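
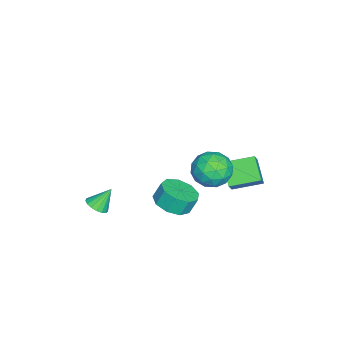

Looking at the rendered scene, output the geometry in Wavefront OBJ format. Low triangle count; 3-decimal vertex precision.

v 2.389 0.173 -2.993
v 3.099 -0.436 -2.586
v 2.901 -0.062 -1.68
v 2.191 0.547 -2.087
v 3.385 0.171 -2.775
v 3.188 0.546 -1.869
v 3.205 0.78 -3.066
v 3.008 1.154 -2.16
v 2.644 1.104 -3.322
v 2.446 1.478 -2.416
v 1.962 0.993 -3.425
v 1.765 1.367 -2.519
v 1.481 0.498 -3.325
v 1.283 0.872 -2.419
v 1.424 -0.149 -3.07
v 1.226 0.225 -2.164
v 1.819 -0.646 -2.779
v 1.621 -0.271 -1.873
v 2.48 -0.759 -2.588
v 2.283 -0.385 -1.682
v -0.595 2.499 -3.999
v -1.599 1.943 -3.08
v -1.087 4.016 -3.618
v -2.091 3.46 -2.699
v 0.351 2.54 -2.941
v -0.653 1.984 -2.022
v -0.141 4.057 -2.56
v -1.145 3.501 -1.641
v 2.399 3.087 -0.193
v 3.147 2.3 -0.065
v 1.133 1.86 -0.335
v 1.881 1.073 -0.207
v 1.625 1.727 0.632
v 2.408 2.485 0.72
v 1.872 1.675 -1.12
v 2.655 2.433 -1.032
v 2.821 1.427 -0.637
v 2.669 1.459 0.445
v 1.611 2.701 -0.845
v 1.459 2.733 0.237
v 2.885 2.801 -0.116
v 1.395 1.359 -0.284
v 1.245 1.743 0.209
v 1.685 1.28 0.285
v 2.45 2.91 0.344
v 2.89 2.447 0.42
v 1.995 2.111 0.829
v 1.39 1.713 -0.82
v 1.83 1.25 -0.744
v 2.595 2.88 -0.685
v 3.035 2.417 -0.609
v 2.285 2.049 -1.229
v 3.133 1.825 -0.377
v 2.388 1.104 -0.461
v 2.383 1.458 -0.997
v 2.843 1.904 -0.946
v 3.043 1.844 0.259
v 2.298 1.123 0.175
v 2.148 1.507 0.668
v 2.608 1.953 0.72
v 2.851 1.331 -0.078
v 1.982 3.037 -0.575
v 1.237 2.316 -0.659
v 1.672 2.207 -1.12
v 2.132 2.653 -1.068
v 1.892 3.056 0.061
v 1.147 2.335 -0.023
v 1.437 2.256 0.546
v 1.897 2.702 0.597
v 1.429 2.829 -0.322
v 2.543 -3.578 -3.861
v 2.938 -3.937 -3.473
v 2.097 -2.942 -2.819
v 3.115 -3.687 -3.55
v 3.161 -3.412 -3.698
v 3.065 -3.175 -3.884
v 2.85 -3.031 -4.064
v 2.564 -3.011 -4.198
v 2.274 -3.122 -4.255
v 2.045 -3.337 -4.221
v 1.93 -3.608 -4.105
v 1.956 -3.871 -3.933
v 2.116 -4.068 -3.744
v 2.374 -4.152 -3.583
v 2.67 -4.105 -3.485
f 2 1 5
f 2 5 3
f 3 5 6
f 3 6 4
f 5 1 7
f 5 7 6
f 6 7 8
f 6 8 4
f 7 1 9
f 7 9 8
f 8 9 10
f 8 10 4
f 9 1 11
f 9 11 10
f 10 11 12
f 10 12 4
f 11 1 13
f 11 13 12
f 12 13 14
f 12 14 4
f 13 1 15
f 13 15 14
f 14 15 16
f 14 16 4
f 15 1 17
f 15 17 16
f 16 17 18
f 16 18 4
f 17 1 19
f 17 19 18
f 18 19 20
f 18 20 4
f 19 1 2
f 19 2 20
f 20 2 3
f 20 3 4
f 22 24 21
f 25 22 21
f 21 24 23
f 23 25 21
f 22 28 24
f 26 22 25
f 26 28 22
f 24 28 23
f 27 25 23
f 23 28 27
f 27 26 25
f 28 26 27
f 29 66 45
f 66 40 69
f 45 69 34
f 66 69 45
f 29 45 41
f 45 34 46
f 41 46 30
f 45 46 41
f 29 41 50
f 41 30 51
f 50 51 36
f 41 51 50
f 29 50 62
f 50 36 65
f 62 65 39
f 50 65 62
f 29 62 66
f 62 39 70
f 66 70 40
f 62 70 66
f 30 46 57
f 46 34 60
f 57 60 38
f 46 60 57
f 34 69 47
f 69 40 68
f 47 68 33
f 69 68 47
f 40 70 67
f 70 39 63
f 67 63 31
f 70 63 67
f 39 65 64
f 65 36 52
f 64 52 35
f 65 52 64
f 36 51 56
f 51 30 53
f 56 53 37
f 51 53 56
f 32 58 44
f 58 38 59
f 44 59 33
f 58 59 44
f 32 44 42
f 44 33 43
f 42 43 31
f 44 43 42
f 32 42 49
f 42 31 48
f 49 48 35
f 42 48 49
f 32 49 54
f 49 35 55
f 54 55 37
f 49 55 54
f 32 54 58
f 54 37 61
f 58 61 38
f 54 61 58
f 33 59 47
f 59 38 60
f 47 60 34
f 59 60 47
f 31 43 67
f 43 33 68
f 67 68 40
f 43 68 67
f 35 48 64
f 48 31 63
f 64 63 39
f 48 63 64
f 37 55 56
f 55 35 52
f 56 52 36
f 55 52 56
f 38 61 57
f 61 37 53
f 57 53 30
f 61 53 57
f 72 71 74
f 72 74 73
f 74 71 75
f 74 75 73
f 75 71 76
f 75 76 73
f 76 71 77
f 76 77 73
f 77 71 78
f 77 78 73
f 78 71 79
f 78 79 73
f 79 71 80
f 79 80 73
f 80 71 81
f 80 81 73
f 81 71 82
f 81 82 73
f 82 71 83
f 82 83 73
f 83 71 84
f 83 84 73
f 84 71 85
f 84 85 73
f 85 71 72
f 85 72 73



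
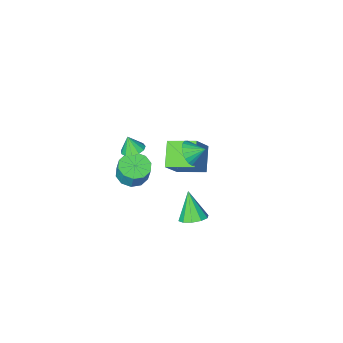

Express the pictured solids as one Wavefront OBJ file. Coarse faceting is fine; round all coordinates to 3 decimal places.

v 0.2 -0.879 0.648
v 1.289 -0.395 2.14
v -0.988 0.363 1.112
v 0.102 0.847 2.604
v 1.038 0.293 -0.344
v 2.128 0.777 1.148
v -0.149 1.535 0.12
v 0.94 2.019 1.612
v 1.377 2.212 3.316
v 1.988 2.467 3.849
v 0.703 2.768 3.824
v 1.999 2.729 3.576
v 1.887 2.889 3.252
v 1.674 2.915 2.941
v 1.401 2.801 2.704
v 1.124 2.571 2.588
v 0.897 2.27 2.617
v 0.765 1.957 2.784
v 0.754 1.695 3.056
v 0.867 1.535 3.38
v 1.08 1.51 3.691
v 1.352 1.623 3.928
v 1.629 1.853 4.044
v 1.856 2.154 4.016
v 1.939 -3.339 -3.286
v 2.906 -3.59 -3.245
v 2.968 -3.152 -2.033
v 2.001 -2.901 -2.074
v 2.868 -3.01 -3.453
v 2.93 -2.571 -2.241
v 2.475 -2.555 -3.597
v 2.538 -2.116 -2.386
v 1.877 -2.4 -3.623
v 1.94 -1.961 -2.411
v 1.303 -2.603 -3.519
v 1.366 -2.165 -2.308
v 0.972 -3.088 -3.327
v 1.034 -2.65 -2.115
v 1.01 -3.669 -3.119
v 1.072 -3.23 -1.907
v 1.402 -4.124 -2.974
v 1.465 -3.685 -1.763
v 2 -4.279 -2.949
v 2.063 -3.84 -1.737
v 2.574 -4.075 -3.052
v 2.637 -3.637 -1.841
v 2.426 4.341 -0.269
v 3.241 4.1 -0.3
v 2.214 3.419 1.309
v 3.216 4.555 -0.038
v 2.889 4.928 0.136
v 2.385 5.076 0.155
v 1.898 4.944 0.012
v 1.612 4.581 -0.238
v 1.637 4.127 -0.501
v 1.964 3.754 -0.674
v 2.467 3.605 -0.693
v 2.955 3.738 -0.55
v 1.621 -3.74 -1.399
v 2.05 -3.124 -1.282
v 1.799 -4.06 -0.361
v 1.649 -3.013 -1.18
v 1.24 -3.133 -1.146
v 0.951 -3.446 -1.194
v 0.875 -3.852 -1.306
v 1.036 -4.223 -1.447
v 1.383 -4.44 -1.574
v 1.805 -4.435 -1.644
v 2.169 -4.21 -1.637
v 2.359 -3.835 -1.554
v 2.315 -3.43 -1.422
f 2 4 1
f 5 2 1
f 1 4 3
f 3 5 1
f 2 8 4
f 6 2 5
f 6 8 2
f 4 8 3
f 7 5 3
f 3 8 7
f 7 6 5
f 8 6 7
f 10 9 12
f 10 12 11
f 12 9 13
f 12 13 11
f 13 9 14
f 13 14 11
f 14 9 15
f 14 15 11
f 15 9 16
f 15 16 11
f 16 9 17
f 16 17 11
f 17 9 18
f 17 18 11
f 18 9 19
f 18 19 11
f 19 9 20
f 19 20 11
f 20 9 21
f 20 21 11
f 21 9 22
f 21 22 11
f 22 9 23
f 22 23 11
f 23 9 24
f 23 24 11
f 24 9 10
f 24 10 11
f 26 25 29
f 26 29 27
f 27 29 30
f 27 30 28
f 29 25 31
f 29 31 30
f 30 31 32
f 30 32 28
f 31 25 33
f 31 33 32
f 32 33 34
f 32 34 28
f 33 25 35
f 33 35 34
f 34 35 36
f 34 36 28
f 35 25 37
f 35 37 36
f 36 37 38
f 36 38 28
f 37 25 39
f 37 39 38
f 38 39 40
f 38 40 28
f 39 25 41
f 39 41 40
f 40 41 42
f 40 42 28
f 41 25 43
f 41 43 42
f 42 43 44
f 42 44 28
f 43 25 45
f 43 45 44
f 44 45 46
f 44 46 28
f 45 25 26
f 45 26 46
f 46 26 27
f 46 27 28
f 48 47 50
f 48 50 49
f 50 47 51
f 50 51 49
f 51 47 52
f 51 52 49
f 52 47 53
f 52 53 49
f 53 47 54
f 53 54 49
f 54 47 55
f 54 55 49
f 55 47 56
f 55 56 49
f 56 47 57
f 56 57 49
f 57 47 58
f 57 58 49
f 58 47 48
f 58 48 49
f 60 59 62
f 60 62 61
f 62 59 63
f 62 63 61
f 63 59 64
f 63 64 61
f 64 59 65
f 64 65 61
f 65 59 66
f 65 66 61
f 66 59 67
f 66 67 61
f 67 59 68
f 67 68 61
f 68 59 69
f 68 69 61
f 69 59 70
f 69 70 61
f 70 59 71
f 70 71 61
f 71 59 60
f 71 60 61



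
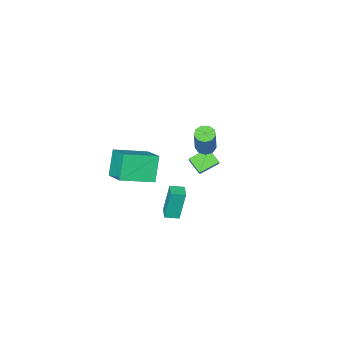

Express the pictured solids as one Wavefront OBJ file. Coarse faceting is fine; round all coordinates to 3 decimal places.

v 0.795 -1.116 -4.652
v 0.449 -0.996 -2.686
v 1.194 -0.412 -4.625
v 0.849 -0.292 -2.659
v 1.511 -1.528 -4.501
v 1.166 -1.408 -2.535
v 1.911 -0.824 -4.474
v 1.565 -0.704 -2.508
v 0.569 1.107 2.333
v 1.075 0.85 2.279
v 1.598 1.517 4.013
v 1.091 1.773 4.067
v 1.092 1.212 2.134
v 1.615 1.878 3.869
v 0.865 1.525 2.083
v 1.388 2.191 3.817
v 0.499 1.642 2.148
v 1.022 2.308 3.883
v 0.165 1.508 2.3
v 0.688 2.175 4.034
v 0.02 1.187 2.467
v 0.543 1.854 4.201
v 0.132 0.828 2.571
v 0.655 1.495 4.306
v 0.448 0.6 2.564
v 0.971 1.266 4.298
v 0.82 0.609 2.448
v 1.343 1.275 4.183
v 1.693 -2.714 -0.261
v 3.538 -3.34 0.346
v 1.94 -1.234 0.517
v 3.784 -1.86 1.123
v 2.376 -2.08 -1.683
v 4.22 -2.706 -1.077
v 2.622 -0.6 -0.906
v 4.467 -1.226 -0.299
v -0.507 -2.002 -1.559
v -1.669 -1.817 -1.081
v -0.618 -1.12 -2.171
v -1.78 -0.934 -1.693
v -0.16 -1.506 -0.907
v -1.322 -1.32 -0.429
v -0.271 -0.623 -1.519
v -1.433 -0.438 -1.041
f 2 4 1
f 5 2 1
f 1 4 3
f 3 5 1
f 2 8 4
f 6 2 5
f 6 8 2
f 4 8 3
f 7 5 3
f 3 8 7
f 7 6 5
f 8 6 7
f 10 9 13
f 10 13 11
f 11 13 14
f 11 14 12
f 13 9 15
f 13 15 14
f 14 15 16
f 14 16 12
f 15 9 17
f 15 17 16
f 16 17 18
f 16 18 12
f 17 9 19
f 17 19 18
f 18 19 20
f 18 20 12
f 19 9 21
f 19 21 20
f 20 21 22
f 20 22 12
f 21 9 23
f 21 23 22
f 22 23 24
f 22 24 12
f 23 9 25
f 23 25 24
f 24 25 26
f 24 26 12
f 25 9 27
f 25 27 26
f 26 27 28
f 26 28 12
f 27 9 10
f 27 10 28
f 28 10 11
f 28 11 12
f 30 32 29
f 33 30 29
f 29 32 31
f 31 33 29
f 30 36 32
f 34 30 33
f 34 36 30
f 32 36 31
f 35 33 31
f 31 36 35
f 35 34 33
f 36 34 35
f 38 40 37
f 41 38 37
f 37 40 39
f 39 41 37
f 38 44 40
f 42 38 41
f 42 44 38
f 40 44 39
f 43 41 39
f 39 44 43
f 43 42 41
f 44 42 43



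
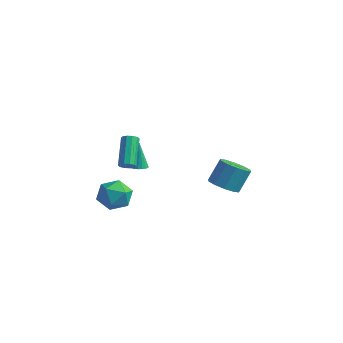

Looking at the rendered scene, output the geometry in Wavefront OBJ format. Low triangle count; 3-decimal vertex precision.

v -2.639 -3.276 -1.877
v -2.102 -3.062 -0.912
v -3.298 -4.818 -1.168
v -2.761 -4.604 -0.203
v -3.632 -3.965 -0.516
v -3.225 -3.012 -0.953
v -2.175 -4.868 -1.127
v -1.768 -3.915 -1.564
v -1.815 -4.046 -0.448
v -2.716 -3.488 -0.07
v -2.684 -4.392 -2.01
v -3.585 -3.834 -1.632
v -2.008 -3.629 1.455
v -1.767 -3.247 1.219
v -2.59 -1.929 2.509
v -2.832 -2.311 2.745
v -2.047 -3.286 1.08
v -2.87 -1.968 2.37
v -2.313 -3.456 1.084
v -3.136 -2.138 2.374
v -2.462 -3.692 1.23
v -3.285 -2.374 2.52
v -2.438 -3.904 1.462
v -3.261 -2.586 2.752
v -2.25 -4.011 1.691
v -3.073 -2.693 2.981
v -1.97 -3.972 1.83
v -2.793 -2.654 3.12
v -1.704 -3.802 1.826
v -2.527 -2.484 3.116
v -1.555 -3.566 1.68
v -2.378 -2.248 2.97
v -1.579 -3.354 1.448
v -2.402 -2.036 2.738
v -2.987 -1.309 -0.235
v -2.575 -1.569 -0.083
v -3.333 -0.871 1.455
v -2.492 -1.36 -0.12
v -2.508 -1.142 -0.18
v -2.618 -0.956 -0.251
v -2.801 -0.841 -0.318
v -3.021 -0.818 -0.369
v -3.234 -0.892 -0.394
v -3.398 -1.049 -0.387
v -3.481 -1.257 -0.35
v -3.465 -1.475 -0.29
v -3.355 -1.661 -0.22
v -3.172 -1.776 -0.152
v -2.952 -1.799 -0.101
v -2.739 -1.725 -0.077
v -0.113 2.862 -2.887
v 0.837 2.528 -2.813
v 1.044 3.424 -1.419
v 0.093 3.758 -1.493
v 0.843 3.053 -3.151
v 1.049 3.949 -1.757
v 0.483 3.505 -3.388
v 0.69 4.401 -1.994
v -0.104 3.711 -3.434
v 0.103 4.607 -2.04
v -0.695 3.593 -3.271
v -0.488 4.489 -1.877
v -1.064 3.196 -2.961
v -0.857 4.092 -1.567
v -1.069 2.671 -2.623
v -0.863 3.567 -1.229
v -0.71 2.219 -2.386
v -0.503 3.115 -0.992
v -0.123 2.013 -2.34
v 0.084 2.909 -0.946
v 0.468 2.131 -2.503
v 0.675 3.027 -1.109
f 1 12 6
f 1 6 2
f 1 2 8
f 1 8 11
f 1 11 12
f 2 6 10
f 6 12 5
f 12 11 3
f 11 8 7
f 8 2 9
f 4 10 5
f 4 5 3
f 4 3 7
f 4 7 9
f 4 9 10
f 5 10 6
f 3 5 12
f 7 3 11
f 9 7 8
f 10 9 2
f 14 13 17
f 14 17 15
f 15 17 18
f 15 18 16
f 17 13 19
f 17 19 18
f 18 19 20
f 18 20 16
f 19 13 21
f 19 21 20
f 20 21 22
f 20 22 16
f 21 13 23
f 21 23 22
f 22 23 24
f 22 24 16
f 23 13 25
f 23 25 24
f 24 25 26
f 24 26 16
f 25 13 27
f 25 27 26
f 26 27 28
f 26 28 16
f 27 13 29
f 27 29 28
f 28 29 30
f 28 30 16
f 29 13 31
f 29 31 30
f 30 31 32
f 30 32 16
f 31 13 33
f 31 33 32
f 32 33 34
f 32 34 16
f 33 13 14
f 33 14 34
f 34 14 15
f 34 15 16
f 36 35 38
f 36 38 37
f 38 35 39
f 38 39 37
f 39 35 40
f 39 40 37
f 40 35 41
f 40 41 37
f 41 35 42
f 41 42 37
f 42 35 43
f 42 43 37
f 43 35 44
f 43 44 37
f 44 35 45
f 44 45 37
f 45 35 46
f 45 46 37
f 46 35 47
f 46 47 37
f 47 35 48
f 47 48 37
f 48 35 49
f 48 49 37
f 49 35 50
f 49 50 37
f 50 35 36
f 50 36 37
f 52 51 55
f 52 55 53
f 53 55 56
f 53 56 54
f 55 51 57
f 55 57 56
f 56 57 58
f 56 58 54
f 57 51 59
f 57 59 58
f 58 59 60
f 58 60 54
f 59 51 61
f 59 61 60
f 60 61 62
f 60 62 54
f 61 51 63
f 61 63 62
f 62 63 64
f 62 64 54
f 63 51 65
f 63 65 64
f 64 65 66
f 64 66 54
f 65 51 67
f 65 67 66
f 66 67 68
f 66 68 54
f 67 51 69
f 67 69 68
f 68 69 70
f 68 70 54
f 69 51 71
f 69 71 70
f 70 71 72
f 70 72 54
f 71 51 52
f 71 52 72
f 72 52 53
f 72 53 54



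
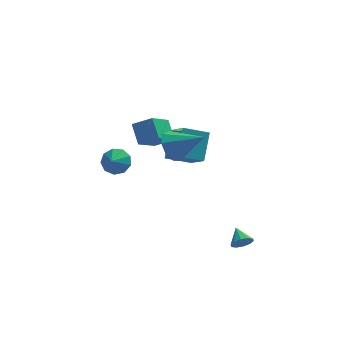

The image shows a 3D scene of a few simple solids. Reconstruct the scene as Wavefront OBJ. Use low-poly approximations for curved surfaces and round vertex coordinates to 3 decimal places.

v 3.307 -4.101 -4.186
v 3.899 -4.096 -3.831
v 2.993 -3.119 -3.674
v 3.963 -3.885 -4.196
v 3.776 -3.757 -4.557
v 3.41 -3.76 -4.777
v 3.005 -3.893 -4.77
v 2.715 -4.105 -4.54
v 2.652 -4.316 -4.175
v 2.838 -4.444 -3.814
v 3.204 -4.441 -3.595
v 3.609 -4.308 -3.601
v -0.925 3.532 -2.682
v -0.208 2 -1.355
v -0.557 4.969 -1.223
v 0.159 3.437 0.104
v 0.641 3.743 -3.284
v 1.357 2.211 -1.957
v 1.008 5.18 -1.825
v 1.725 3.648 -0.498
v -3.707 -1.283 0.734
v -3.236 -1.852 0.219
v -3.953 -2.057 1.366
v -2.873 -1.612 0.655
v -2.9 -1.218 1.127
v -3.305 -0.854 1.415
v -3.897 -0.691 1.384
v -4.401 -0.805 1.049
v -4.58 -1.142 0.566
v -4.351 -1.545 0.162
v -3.82 -1.826 0.025
v -1.529 2.63 -0.868
v -2.466 1.194 0.345
v -1.894 3.693 0.11
v -2.83 2.258 1.323
v -0.35 2.422 -0.203
v -1.286 0.987 1.01
v -0.714 3.486 0.775
v -1.651 2.05 1.988
v -0.515 -0.618 1.504
v 0.046 0.225 1.074
v 1.235 -1.182 2.676
v -0.305 0.444 1.703
v -0.754 0.166 2.239
v -1.091 -0.479 2.431
v -1.158 -1.189 2.19
v -0.925 -1.631 1.627
v -0.499 -1.599 1.008
v -0.081 -1.108 0.62
v 0.134 -0.387 0.646
f 2 1 4
f 2 4 3
f 4 1 5
f 4 5 3
f 5 1 6
f 5 6 3
f 6 1 7
f 6 7 3
f 7 1 8
f 7 8 3
f 8 1 9
f 8 9 3
f 9 1 10
f 9 10 3
f 10 1 11
f 10 11 3
f 11 1 12
f 11 12 3
f 12 1 2
f 12 2 3
f 14 16 13
f 17 14 13
f 13 16 15
f 15 17 13
f 14 20 16
f 18 14 17
f 18 20 14
f 16 20 15
f 19 17 15
f 15 20 19
f 19 18 17
f 20 18 19
f 22 21 24
f 22 24 23
f 24 21 25
f 24 25 23
f 25 21 26
f 25 26 23
f 26 21 27
f 26 27 23
f 27 21 28
f 27 28 23
f 28 21 29
f 28 29 23
f 29 21 30
f 29 30 23
f 30 21 31
f 30 31 23
f 31 21 22
f 31 22 23
f 33 35 32
f 36 33 32
f 32 35 34
f 34 36 32
f 33 39 35
f 37 33 36
f 37 39 33
f 35 39 34
f 38 36 34
f 34 39 38
f 38 37 36
f 39 37 38
f 41 40 43
f 41 43 42
f 43 40 44
f 43 44 42
f 44 40 45
f 44 45 42
f 45 40 46
f 45 46 42
f 46 40 47
f 46 47 42
f 47 40 48
f 47 48 42
f 48 40 49
f 48 49 42
f 49 40 50
f 49 50 42
f 50 40 41
f 50 41 42



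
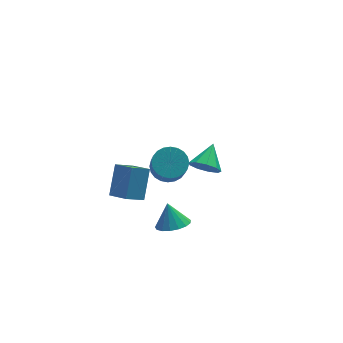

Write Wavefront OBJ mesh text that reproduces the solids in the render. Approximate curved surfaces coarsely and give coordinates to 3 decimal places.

v 1.287 2.021 -3.745
v 1.628 2.358 -4.554
v 2.153 3.139 -2.915
v 1.084 2.665 -4.4
v 0.635 2.67 -3.939
v 0.491 2.372 -3.388
v 0.72 1.91 -3.004
v 1.213 1.5 -2.967
v 1.741 1.333 -3.294
v 2.057 1.489 -3.832
v 2.012 1.893 -4.33
v -3.636 0.196 -3.004
v -3.045 -0.884 -2.449
v -4.681 -0.035 -2.339
v -4.09 -1.114 -1.784
v -2.97 1.294 -1.576
v -2.379 0.215 -1.021
v -4.015 1.064 -0.911
v -3.424 -0.016 -0.356
v -2.259 -3.361 -2.344
v -1.469 -3.785 -2.064
v -2.361 -2.739 -1.116
v -1.325 -3.4 -2.246
v -1.395 -3.006 -2.452
v -1.663 -2.693 -2.632
v -2.068 -2.533 -2.747
v -2.516 -2.563 -2.769
v -2.906 -2.775 -2.694
v -3.147 -3.122 -2.539
v -3.185 -3.523 -2.339
v -3.011 -3.887 -2.14
v -2.664 -4.131 -1.988
v -2.225 -4.198 -1.918
v -1.793 -4.073 -1.945
v -2.449 -3.152 2.437
v -1.99 -3.84 2.011
v -2.133 -4.656 3.176
v -2.591 -3.968 3.603
v -1.718 -3.66 2.17
v -1.86 -4.477 3.335
v -1.556 -3.404 2.37
v -1.699 -4.221 3.535
v -1.531 -3.109 2.579
v -1.673 -3.926 3.745
v -1.645 -2.821 2.768
v -1.787 -3.637 3.933
v -1.882 -2.583 2.906
v -2.024 -3.399 4.071
v -2.205 -2.431 2.972
v -2.347 -3.248 4.137
v -2.565 -2.389 2.958
v -2.707 -3.206 4.123
v -2.907 -2.464 2.864
v -3.05 -3.28 4.029
v -3.18 -2.643 2.705
v -3.322 -3.46 3.87
v -3.341 -2.899 2.505
v -3.484 -3.716 3.67
v -3.367 -3.194 2.295
v -3.509 -4.011 3.461
v -3.253 -3.483 2.107
v -3.395 -4.299 3.272
v -3.016 -3.721 1.969
v -3.158 -4.537 3.134
v -2.693 -3.872 1.903
v -2.835 -4.689 3.068
v -2.333 -3.914 1.917
v -2.475 -4.731 3.082
f 2 1 4
f 2 4 3
f 4 1 5
f 4 5 3
f 5 1 6
f 5 6 3
f 6 1 7
f 6 7 3
f 7 1 8
f 7 8 3
f 8 1 9
f 8 9 3
f 9 1 10
f 9 10 3
f 10 1 11
f 10 11 3
f 11 1 2
f 11 2 3
f 13 15 12
f 16 13 12
f 12 15 14
f 14 16 12
f 13 19 15
f 17 13 16
f 17 19 13
f 15 19 14
f 18 16 14
f 14 19 18
f 18 17 16
f 19 17 18
f 21 20 23
f 21 23 22
f 23 20 24
f 23 24 22
f 24 20 25
f 24 25 22
f 25 20 26
f 25 26 22
f 26 20 27
f 26 27 22
f 27 20 28
f 27 28 22
f 28 20 29
f 28 29 22
f 29 20 30
f 29 30 22
f 30 20 31
f 30 31 22
f 31 20 32
f 31 32 22
f 32 20 33
f 32 33 22
f 33 20 34
f 33 34 22
f 34 20 21
f 34 21 22
f 36 35 39
f 36 39 37
f 37 39 40
f 37 40 38
f 39 35 41
f 39 41 40
f 40 41 42
f 40 42 38
f 41 35 43
f 41 43 42
f 42 43 44
f 42 44 38
f 43 35 45
f 43 45 44
f 44 45 46
f 44 46 38
f 45 35 47
f 45 47 46
f 46 47 48
f 46 48 38
f 47 35 49
f 47 49 48
f 48 49 50
f 48 50 38
f 49 35 51
f 49 51 50
f 50 51 52
f 50 52 38
f 51 35 53
f 51 53 52
f 52 53 54
f 52 54 38
f 53 35 55
f 53 55 54
f 54 55 56
f 54 56 38
f 55 35 57
f 55 57 56
f 56 57 58
f 56 58 38
f 57 35 59
f 57 59 58
f 58 59 60
f 58 60 38
f 59 35 61
f 59 61 60
f 60 61 62
f 60 62 38
f 61 35 63
f 61 63 62
f 62 63 64
f 62 64 38
f 63 35 65
f 63 65 64
f 64 65 66
f 64 66 38
f 65 35 67
f 65 67 66
f 66 67 68
f 66 68 38
f 67 35 36
f 67 36 68
f 68 36 37
f 68 37 38



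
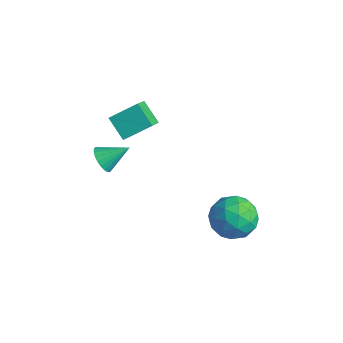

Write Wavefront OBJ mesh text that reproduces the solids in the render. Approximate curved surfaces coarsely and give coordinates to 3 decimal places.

v -2.939 -0.536 0.696
v -4.004 -0.514 1.509
v -2.355 0.686 1.429
v -3.42 0.708 2.241
v -2.12 -1.588 1.799
v -3.185 -1.566 2.611
v -1.536 -0.366 2.531
v -2.601 -0.344 3.344
v -3.825 -1.503 -1.189
v -3.384 -1.35 -1.789
v -3.135 -0.437 -0.411
v -3.613 -1.168 -1.837
v -3.874 -1.036 -1.787
v -4.127 -0.975 -1.645
v -4.334 -0.995 -1.434
v -4.464 -1.092 -1.186
v -4.497 -1.252 -0.938
v -4.427 -1.45 -0.729
v -4.266 -1.656 -0.589
v -4.037 -1.839 -0.541
v -3.776 -1.971 -0.592
v -3.523 -2.031 -0.734
v -3.316 -2.011 -0.945
v -3.186 -1.914 -1.193
v -3.153 -1.754 -1.441
v -3.223 -1.556 -1.65
v 0.882 1.699 -2.897
v 1.601 2.32 -3.694
v 2.479 0.66 -2.266
v 3.198 1.281 -3.063
v 2.71 1.865 -2.084
v 1.723 2.508 -2.474
v 2.357 0.472 -3.486
v 1.37 1.115 -3.876
v 2.513 1.562 -4.058
v 2.731 2.423 -3.192
v 1.349 0.557 -2.768
v 1.567 1.418 -1.902
v 1.101 2.101 -3.351
v 2.979 0.879 -2.609
v 2.691 1.222 -2.033
v 3.114 1.587 -2.502
v 1.173 2.211 -2.634
v 1.596 2.576 -3.102
v 2.247 2.309 -2.156
v 2.484 0.404 -2.858
v 2.907 0.769 -3.326
v 0.966 1.393 -3.458
v 1.389 1.758 -3.927
v 1.833 0.671 -3.804
v 2.06 2.021 -4.034
v 2.999 1.409 -3.663
v 2.505 0.934 -3.911
v 1.925 1.312 -4.141
v 2.188 2.526 -3.524
v 3.127 1.915 -3.153
v 2.84 2.259 -2.578
v 2.26 2.636 -2.807
v 2.724 2.081 -3.738
v 0.953 1.065 -2.807
v 1.892 0.454 -2.436
v 1.82 0.344 -3.153
v 1.24 0.721 -3.382
v 1.081 1.571 -2.297
v 2.02 0.959 -1.926
v 2.155 1.668 -1.819
v 1.575 2.046 -2.049
v 1.356 0.899 -2.222
f 2 4 1
f 5 2 1
f 1 4 3
f 3 5 1
f 2 8 4
f 6 2 5
f 6 8 2
f 4 8 3
f 7 5 3
f 3 8 7
f 7 6 5
f 8 6 7
f 10 9 12
f 10 12 11
f 12 9 13
f 12 13 11
f 13 9 14
f 13 14 11
f 14 9 15
f 14 15 11
f 15 9 16
f 15 16 11
f 16 9 17
f 16 17 11
f 17 9 18
f 17 18 11
f 18 9 19
f 18 19 11
f 19 9 20
f 19 20 11
f 20 9 21
f 20 21 11
f 21 9 22
f 21 22 11
f 22 9 23
f 22 23 11
f 23 9 24
f 23 24 11
f 24 9 25
f 24 25 11
f 25 9 26
f 25 26 11
f 26 9 10
f 26 10 11
f 27 64 43
f 64 38 67
f 43 67 32
f 64 67 43
f 27 43 39
f 43 32 44
f 39 44 28
f 43 44 39
f 27 39 48
f 39 28 49
f 48 49 34
f 39 49 48
f 27 48 60
f 48 34 63
f 60 63 37
f 48 63 60
f 27 60 64
f 60 37 68
f 64 68 38
f 60 68 64
f 28 44 55
f 44 32 58
f 55 58 36
f 44 58 55
f 32 67 45
f 67 38 66
f 45 66 31
f 67 66 45
f 38 68 65
f 68 37 61
f 65 61 29
f 68 61 65
f 37 63 62
f 63 34 50
f 62 50 33
f 63 50 62
f 34 49 54
f 49 28 51
f 54 51 35
f 49 51 54
f 30 56 42
f 56 36 57
f 42 57 31
f 56 57 42
f 30 42 40
f 42 31 41
f 40 41 29
f 42 41 40
f 30 40 47
f 40 29 46
f 47 46 33
f 40 46 47
f 30 47 52
f 47 33 53
f 52 53 35
f 47 53 52
f 30 52 56
f 52 35 59
f 56 59 36
f 52 59 56
f 31 57 45
f 57 36 58
f 45 58 32
f 57 58 45
f 29 41 65
f 41 31 66
f 65 66 38
f 41 66 65
f 33 46 62
f 46 29 61
f 62 61 37
f 46 61 62
f 35 53 54
f 53 33 50
f 54 50 34
f 53 50 54
f 36 59 55
f 59 35 51
f 55 51 28
f 59 51 55



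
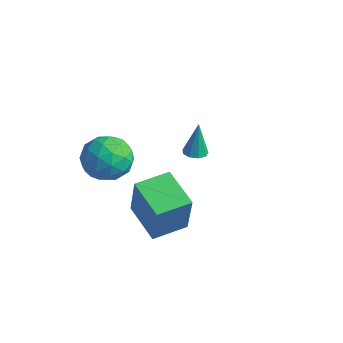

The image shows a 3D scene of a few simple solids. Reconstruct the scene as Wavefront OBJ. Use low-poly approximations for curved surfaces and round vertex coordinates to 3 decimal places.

v -1.042 3.773 -0.548
v -0.703 4.19 -0.595
v -1.078 3.987 1.088
v -1.053 4.308 -0.618
v -1.397 4.175 -0.608
v -1.576 3.854 -0.57
v -1.504 3.495 -0.521
v -1.217 3.266 -0.485
v -0.848 3.274 -0.478
v -0.569 3.515 -0.504
v -0.512 3.877 -0.55
v -1.471 -0.599 2.241
v -0.593 -0.162 1.691
v -0.607 -2.198 2.349
v 0.271 -1.761 1.799
v 0.037 -1.421 2.845
v -0.497 -0.433 2.779
v -0.703 -1.927 1.261
v -1.237 -0.939 1.195
v -0.118 -0.983 1.085
v 0.339 -0.67 2.064
v -1.539 -1.69 1.976
v -1.082 -1.377 2.955
v -1.108 -0.24 1.957
v -0.092 -2.12 2.083
v -0.23 -1.92 2.699
v 0.286 -1.663 2.375
v -1.051 -0.399 2.596
v -0.535 -0.142 2.273
v -0.165 -0.882 2.951
v -0.665 -2.218 1.767
v -0.149 -1.961 1.444
v -1.486 -0.697 1.665
v -0.97 -0.44 1.341
v -1.035 -1.478 1.089
v -0.312 -0.466 1.277
v 0.195 -1.405 1.341
v -0.377 -1.503 1.025
v -0.691 -0.923 0.985
v -0.044 -0.282 1.853
v 0.464 -1.221 1.916
v 0.326 -1.021 2.531
v 0.013 -0.441 2.492
v 0.235 -0.764 1.497
v -1.664 -1.139 2.124
v -1.156 -2.078 2.187
v -1.213 -1.919 1.548
v -1.526 -1.339 1.509
v -1.395 -0.955 2.699
v -0.888 -1.894 2.763
v -0.509 -1.437 3.055
v -0.823 -0.857 3.015
v -1.435 -1.596 2.543
v 0.851 -1.225 -0.073
v 1.449 -1.509 1.951
v 1.178 0.245 0.036
v 1.776 -0.039 2.06
v 2.544 -1.561 -0.62
v 3.142 -1.845 1.404
v 2.871 -0.091 -0.511
v 3.469 -0.375 1.513
f 2 1 4
f 2 4 3
f 4 1 5
f 4 5 3
f 5 1 6
f 5 6 3
f 6 1 7
f 6 7 3
f 7 1 8
f 7 8 3
f 8 1 9
f 8 9 3
f 9 1 10
f 9 10 3
f 10 1 11
f 10 11 3
f 11 1 2
f 11 2 3
f 12 49 28
f 49 23 52
f 28 52 17
f 49 52 28
f 12 28 24
f 28 17 29
f 24 29 13
f 28 29 24
f 12 24 33
f 24 13 34
f 33 34 19
f 24 34 33
f 12 33 45
f 33 19 48
f 45 48 22
f 33 48 45
f 12 45 49
f 45 22 53
f 49 53 23
f 45 53 49
f 13 29 40
f 29 17 43
f 40 43 21
f 29 43 40
f 17 52 30
f 52 23 51
f 30 51 16
f 52 51 30
f 23 53 50
f 53 22 46
f 50 46 14
f 53 46 50
f 22 48 47
f 48 19 35
f 47 35 18
f 48 35 47
f 19 34 39
f 34 13 36
f 39 36 20
f 34 36 39
f 15 41 27
f 41 21 42
f 27 42 16
f 41 42 27
f 15 27 25
f 27 16 26
f 25 26 14
f 27 26 25
f 15 25 32
f 25 14 31
f 32 31 18
f 25 31 32
f 15 32 37
f 32 18 38
f 37 38 20
f 32 38 37
f 15 37 41
f 37 20 44
f 41 44 21
f 37 44 41
f 16 42 30
f 42 21 43
f 30 43 17
f 42 43 30
f 14 26 50
f 26 16 51
f 50 51 23
f 26 51 50
f 18 31 47
f 31 14 46
f 47 46 22
f 31 46 47
f 20 38 39
f 38 18 35
f 39 35 19
f 38 35 39
f 21 44 40
f 44 20 36
f 40 36 13
f 44 36 40
f 55 57 54
f 58 55 54
f 54 57 56
f 56 58 54
f 55 61 57
f 59 55 58
f 59 61 55
f 57 61 56
f 60 58 56
f 56 61 60
f 60 59 58
f 61 59 60



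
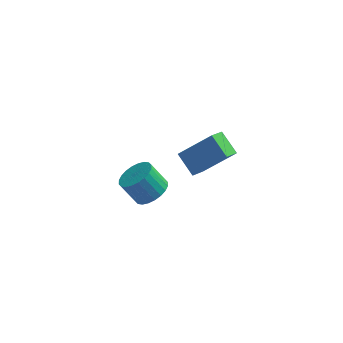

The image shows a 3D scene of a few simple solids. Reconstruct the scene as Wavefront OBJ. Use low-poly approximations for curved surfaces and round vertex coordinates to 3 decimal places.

v 0.575 -0.042 0.483
v 0.139 -0.923 1.098
v -0.172 0.826 1.198
v -0.608 -0.055 1.813
v 2.128 0.155 1.867
v 1.692 -0.726 2.482
v 1.381 1.023 2.582
v 0.945 0.142 3.197
v -2.077 2.452 -4.282
v -1.305 2.83 -3.812
v -2.13 3.046 -2.628
v -2.903 2.668 -3.098
v -1.454 3.143 -3.974
v -2.28 3.358 -2.789
v -1.699 3.351 -4.182
v -2.524 3.566 -2.997
v -2.001 3.422 -4.405
v -2.827 3.637 -3.221
v -2.314 3.345 -4.61
v -3.14 3.56 -3.425
v -2.592 3.132 -4.765
v -3.418 3.348 -3.58
v -2.791 2.816 -4.846
v -3.617 3.032 -3.662
v -2.882 2.445 -4.842
v -3.707 2.66 -3.657
v -2.85 2.074 -4.752
v -3.675 2.29 -3.568
v -2.7 1.762 -4.591
v -3.526 1.977 -3.406
v -2.456 1.554 -4.383
v -3.281 1.769 -3.198
v -2.153 1.483 -4.159
v -2.979 1.698 -2.975
v -1.84 1.56 -3.955
v -2.666 1.775 -2.77
v -1.562 1.772 -3.8
v -2.388 1.988 -2.615
v -1.363 2.088 -3.718
v -2.189 2.304 -2.534
v -1.273 2.46 -3.723
v -2.098 2.675 -2.538
f 2 4 1
f 5 2 1
f 1 4 3
f 3 5 1
f 2 8 4
f 6 2 5
f 6 8 2
f 4 8 3
f 7 5 3
f 3 8 7
f 7 6 5
f 8 6 7
f 10 9 13
f 10 13 11
f 11 13 14
f 11 14 12
f 13 9 15
f 13 15 14
f 14 15 16
f 14 16 12
f 15 9 17
f 15 17 16
f 16 17 18
f 16 18 12
f 17 9 19
f 17 19 18
f 18 19 20
f 18 20 12
f 19 9 21
f 19 21 20
f 20 21 22
f 20 22 12
f 21 9 23
f 21 23 22
f 22 23 24
f 22 24 12
f 23 9 25
f 23 25 24
f 24 25 26
f 24 26 12
f 25 9 27
f 25 27 26
f 26 27 28
f 26 28 12
f 27 9 29
f 27 29 28
f 28 29 30
f 28 30 12
f 29 9 31
f 29 31 30
f 30 31 32
f 30 32 12
f 31 9 33
f 31 33 32
f 32 33 34
f 32 34 12
f 33 9 35
f 33 35 34
f 34 35 36
f 34 36 12
f 35 9 37
f 35 37 36
f 36 37 38
f 36 38 12
f 37 9 39
f 37 39 38
f 38 39 40
f 38 40 12
f 39 9 41
f 39 41 40
f 40 41 42
f 40 42 12
f 41 9 10
f 41 10 42
f 42 10 11
f 42 11 12



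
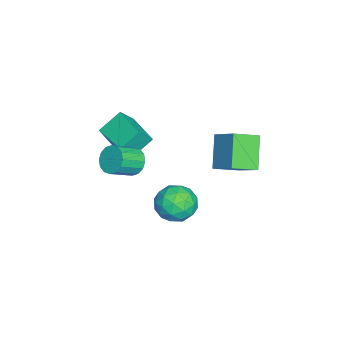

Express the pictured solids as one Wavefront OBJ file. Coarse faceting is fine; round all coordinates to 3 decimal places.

v 0.993 1.46 2.831
v 1.933 2.486 3.825
v 0.324 2.567 2.321
v 1.263 3.593 3.315
v 2.277 1.607 1.465
v 3.216 2.633 2.459
v 1.607 2.714 0.955
v 2.547 3.74 1.949
v 3.415 1.142 -0.486
v 4.284 0.514 -0.635
v 2.456 -0.274 -0.105
v 3.325 -0.902 -0.254
v 3.282 -0.231 0.594
v 3.874 0.644 0.359
v 2.866 -0.404 -1.099
v 3.458 0.471 -1.334
v 3.945 -0.442 -1.014
v 4.202 -0.335 0.033
v 2.538 0.575 -0.773
v 2.795 0.682 0.274
v 3.934 0.953 -0.594
v 2.806 -0.713 -0.146
v 2.781 -0.318 0.352
v 3.292 -0.687 0.265
v 3.693 1.029 -0.009
v 4.204 0.66 -0.097
v 3.614 0.222 0.625
v 2.536 -0.42 -0.643
v 3.047 -0.789 -0.731
v 3.448 0.927 -1.005
v 3.959 0.558 -1.092
v 3.126 0.018 -1.365
v 4.245 0.021 -0.904
v 3.682 -0.811 -0.68
v 3.412 -0.519 -1.177
v 3.76 -0.004 -1.315
v 4.396 0.084 -0.289
v 3.833 -0.748 -0.065
v 3.807 -0.354 0.434
v 4.155 0.161 0.295
v 4.197 -0.478 -0.512
v 2.907 0.988 -0.675
v 2.344 0.156 -0.451
v 2.585 0.079 -1.035
v 2.933 0.594 -1.174
v 3.058 1.051 -0.06
v 2.495 0.219 0.164
v 2.98 0.244 0.575
v 3.328 0.759 0.437
v 2.543 0.718 -0.228
v -0.017 -2.548 2.514
v 0.51 -3.067 3.355
v 1.403 -1.34 2.37
v 1.93 -1.859 3.211
v 0.63 -3.421 1.569
v 1.157 -3.94 2.41
v 2.05 -2.213 1.425
v 2.577 -2.732 2.266
v 2.829 -1.962 1.87
v 3.139 -2.219 1.202
v 4 -3.055 1.922
v 3.691 -2.798 2.59
v 3.363 -1.899 1.304
v 4.224 -2.735 2.025
v 3.444 -1.596 1.559
v 4.306 -2.432 2.279
v 3.36 -1.392 1.896
v 4.222 -2.227 2.617
v 3.134 -1.34 2.227
v 3.996 -2.175 2.947
v 2.827 -1.454 2.462
v 3.688 -2.29 3.182
v 2.52 -1.705 2.538
v 3.381 -2.541 3.258
v 2.296 -2.025 2.435
v 3.157 -2.861 3.156
v 2.214 -2.328 2.181
v 3.076 -3.164 2.901
v 2.298 -2.533 1.843
v 3.16 -3.368 2.564
v 2.524 -2.585 1.513
v 3.386 -3.42 2.233
v 2.832 -2.47 1.278
v 3.693 -3.306 1.998
f 2 4 1
f 5 2 1
f 1 4 3
f 3 5 1
f 2 8 4
f 6 2 5
f 6 8 2
f 4 8 3
f 7 5 3
f 3 8 7
f 7 6 5
f 8 6 7
f 9 46 25
f 46 20 49
f 25 49 14
f 46 49 25
f 9 25 21
f 25 14 26
f 21 26 10
f 25 26 21
f 9 21 30
f 21 10 31
f 30 31 16
f 21 31 30
f 9 30 42
f 30 16 45
f 42 45 19
f 30 45 42
f 9 42 46
f 42 19 50
f 46 50 20
f 42 50 46
f 10 26 37
f 26 14 40
f 37 40 18
f 26 40 37
f 14 49 27
f 49 20 48
f 27 48 13
f 49 48 27
f 20 50 47
f 50 19 43
f 47 43 11
f 50 43 47
f 19 45 44
f 45 16 32
f 44 32 15
f 45 32 44
f 16 31 36
f 31 10 33
f 36 33 17
f 31 33 36
f 12 38 24
f 38 18 39
f 24 39 13
f 38 39 24
f 12 24 22
f 24 13 23
f 22 23 11
f 24 23 22
f 12 22 29
f 22 11 28
f 29 28 15
f 22 28 29
f 12 29 34
f 29 15 35
f 34 35 17
f 29 35 34
f 12 34 38
f 34 17 41
f 38 41 18
f 34 41 38
f 13 39 27
f 39 18 40
f 27 40 14
f 39 40 27
f 11 23 47
f 23 13 48
f 47 48 20
f 23 48 47
f 15 28 44
f 28 11 43
f 44 43 19
f 28 43 44
f 17 35 36
f 35 15 32
f 36 32 16
f 35 32 36
f 18 41 37
f 41 17 33
f 37 33 10
f 41 33 37
f 52 54 51
f 55 52 51
f 51 54 53
f 53 55 51
f 52 58 54
f 56 52 55
f 56 58 52
f 54 58 53
f 57 55 53
f 53 58 57
f 57 56 55
f 58 56 57
f 60 59 63
f 60 63 61
f 61 63 64
f 61 64 62
f 63 59 65
f 63 65 64
f 64 65 66
f 64 66 62
f 65 59 67
f 65 67 66
f 66 67 68
f 66 68 62
f 67 59 69
f 67 69 68
f 68 69 70
f 68 70 62
f 69 59 71
f 69 71 70
f 70 71 72
f 70 72 62
f 71 59 73
f 71 73 72
f 72 73 74
f 72 74 62
f 73 59 75
f 73 75 74
f 74 75 76
f 74 76 62
f 75 59 77
f 75 77 76
f 76 77 78
f 76 78 62
f 77 59 79
f 77 79 78
f 78 79 80
f 78 80 62
f 79 59 81
f 79 81 80
f 80 81 82
f 80 82 62
f 81 59 83
f 81 83 82
f 82 83 84
f 82 84 62
f 83 59 60
f 83 60 84
f 84 60 61
f 84 61 62



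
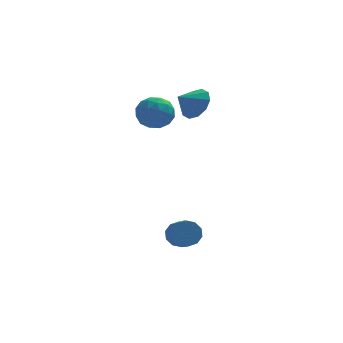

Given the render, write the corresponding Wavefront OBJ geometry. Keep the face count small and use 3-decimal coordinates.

v -2.337 -1.631 -3.947
v -1.928 -1.246 -3.434
v -1.715 -2.184 -2.901
v -2.123 -2.569 -3.413
v -2.373 -1.262 -3.284
v -2.159 -2.2 -2.75
v -2.803 -1.418 -3.386
v -2.59 -2.356 -2.852
v -3.056 -1.656 -3.703
v -2.843 -2.594 -3.169
v -3.034 -1.884 -4.113
v -2.82 -2.822 -3.579
v -2.745 -2.016 -4.459
v -2.532 -2.954 -3.926
v -2.301 -2 -4.61
v -2.087 -2.938 -4.076
v -1.87 -1.844 -4.508
v -1.657 -2.782 -3.974
v -1.617 -1.606 -4.191
v -1.404 -2.544 -3.657
v -1.64 -1.378 -3.781
v -1.426 -2.316 -3.247
v -2.93 3.277 2.919
v -2.346 2.557 2.469
v -4.154 2.963 1.831
v -3.57 2.243 1.381
v -3.94 2.088 2.331
v -3.183 2.282 3.003
v -3.317 3.238 1.297
v -2.56 3.432 1.969
v -2.585 2.533 1.467
v -2.97 1.822 2.106
v -3.53 3.698 2.194
v -3.915 2.987 2.833
v -2.531 2.945 2.789
v -3.969 2.575 1.511
v -4.187 2.484 2.068
v -3.843 2.061 1.804
v -3.023 2.783 3.103
v -2.679 2.36 2.839
v -3.616 2.084 2.758
v -3.821 3.16 1.461
v -3.477 2.737 1.197
v -2.657 3.459 2.496
v -2.313 3.036 2.232
v -2.884 3.436 1.542
v -2.328 2.507 1.936
v -3.047 2.322 1.297
v -2.898 2.907 1.247
v -2.454 3.022 1.643
v -2.554 2.089 2.312
v -3.273 1.905 1.672
v -3.491 1.813 2.23
v -3.046 1.928 2.626
v -2.694 2.075 1.723
v -3.227 3.615 2.628
v -3.946 3.431 1.988
v -3.454 3.592 1.674
v -3.009 3.707 2.07
v -3.453 3.198 3.003
v -4.172 3.013 2.364
v -4.046 2.498 2.657
v -3.602 2.613 3.053
v -3.806 3.445 2.577
v -1.195 4.112 2.137
v -0.846 4.606 2.933
v -2.105 3.648 2.823
v -1.251 4.972 2.644
v -1.635 5.01 2.161
v -1.851 4.704 1.669
v -1.817 4.173 1.355
v -1.545 3.618 1.34
v -1.14 3.252 1.63
v -0.756 3.214 2.113
v -0.54 3.519 2.605
v -0.574 4.051 2.918
f 2 1 5
f 2 5 3
f 3 5 6
f 3 6 4
f 5 1 7
f 5 7 6
f 6 7 8
f 6 8 4
f 7 1 9
f 7 9 8
f 8 9 10
f 8 10 4
f 9 1 11
f 9 11 10
f 10 11 12
f 10 12 4
f 11 1 13
f 11 13 12
f 12 13 14
f 12 14 4
f 13 1 15
f 13 15 14
f 14 15 16
f 14 16 4
f 15 1 17
f 15 17 16
f 16 17 18
f 16 18 4
f 17 1 19
f 17 19 18
f 18 19 20
f 18 20 4
f 19 1 21
f 19 21 20
f 20 21 22
f 20 22 4
f 21 1 2
f 21 2 22
f 22 2 3
f 22 3 4
f 23 60 39
f 60 34 63
f 39 63 28
f 60 63 39
f 23 39 35
f 39 28 40
f 35 40 24
f 39 40 35
f 23 35 44
f 35 24 45
f 44 45 30
f 35 45 44
f 23 44 56
f 44 30 59
f 56 59 33
f 44 59 56
f 23 56 60
f 56 33 64
f 60 64 34
f 56 64 60
f 24 40 51
f 40 28 54
f 51 54 32
f 40 54 51
f 28 63 41
f 63 34 62
f 41 62 27
f 63 62 41
f 34 64 61
f 64 33 57
f 61 57 25
f 64 57 61
f 33 59 58
f 59 30 46
f 58 46 29
f 59 46 58
f 30 45 50
f 45 24 47
f 50 47 31
f 45 47 50
f 26 52 38
f 52 32 53
f 38 53 27
f 52 53 38
f 26 38 36
f 38 27 37
f 36 37 25
f 38 37 36
f 26 36 43
f 36 25 42
f 43 42 29
f 36 42 43
f 26 43 48
f 43 29 49
f 48 49 31
f 43 49 48
f 26 48 52
f 48 31 55
f 52 55 32
f 48 55 52
f 27 53 41
f 53 32 54
f 41 54 28
f 53 54 41
f 25 37 61
f 37 27 62
f 61 62 34
f 37 62 61
f 29 42 58
f 42 25 57
f 58 57 33
f 42 57 58
f 31 49 50
f 49 29 46
f 50 46 30
f 49 46 50
f 32 55 51
f 55 31 47
f 51 47 24
f 55 47 51
f 66 65 68
f 66 68 67
f 68 65 69
f 68 69 67
f 69 65 70
f 69 70 67
f 70 65 71
f 70 71 67
f 71 65 72
f 71 72 67
f 72 65 73
f 72 73 67
f 73 65 74
f 73 74 67
f 74 65 75
f 74 75 67
f 75 65 76
f 75 76 67
f 76 65 66
f 76 66 67



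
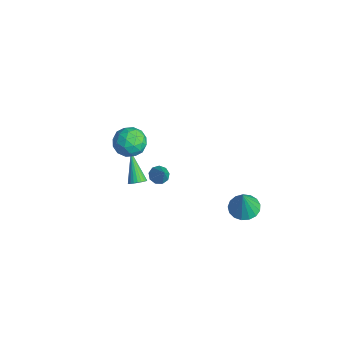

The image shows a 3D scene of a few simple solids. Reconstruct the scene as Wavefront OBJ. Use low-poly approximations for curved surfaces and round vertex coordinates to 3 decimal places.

v -2.207 -0.163 -4.334
v -1.815 0.221 -4.599
v -1.313 -0.257 -3.146
v -2.092 0.435 -4.373
v -2.424 0.369 -4.128
v -2.654 0.055 -3.98
v -2.675 -0.362 -3.997
v -2.478 -0.685 -4.172
v -2.153 -0.764 -4.422
v -1.854 -0.561 -4.632
v -1.721 -0.172 -4.701
v 0.347 -2.712 3.075
v 1.299 -2.491 3.076
v 0.661 -4.069 3.824
v 1.613 -3.848 3.825
v 0.992 -3.335 4.378
v 0.798 -2.496 3.916
v 1.162 -4.064 2.984
v 0.968 -3.225 2.522
v 1.803 -3.326 3.02
v 1.698 -2.876 3.881
v 0.262 -3.684 3.019
v 0.157 -3.234 3.88
v 0.795 -2.482 3.01
v 1.165 -4.078 3.89
v 0.799 -3.776 4.215
v 1.359 -3.646 4.216
v 0.5 -2.485 3.503
v 1.06 -2.355 3.504
v 0.88 -2.851 4.269
v 0.9 -4.205 3.396
v 1.46 -4.075 3.397
v 0.601 -2.914 2.684
v 1.161 -2.784 2.685
v 1.08 -3.709 2.631
v 1.652 -2.843 2.978
v 1.836 -3.641 3.418
v 1.571 -3.768 2.924
v 1.457 -3.275 2.652
v 1.59 -2.578 3.484
v 1.774 -3.377 3.924
v 1.409 -3.075 4.249
v 1.295 -2.582 3.977
v 1.886 -3.07 3.451
v 0.186 -3.183 2.976
v 0.37 -3.982 3.416
v 0.665 -3.978 2.923
v 0.551 -3.485 2.651
v 0.124 -2.919 3.482
v 0.308 -3.717 3.922
v 0.503 -3.285 4.248
v 0.389 -2.792 3.976
v 0.074 -3.49 3.449
v 0.571 -2.694 -0.969
v 0.922 -2.834 -0.598
v -0.791 -2.466 0.409
v 0.95 -2.629 -0.604
v 0.92 -2.435 -0.666
v 0.837 -2.279 -0.775
v 0.713 -2.187 -0.912
v 0.568 -2.172 -1.058
v 0.423 -2.236 -1.191
v 0.3 -2.371 -1.29
v 0.219 -2.554 -1.34
v 0.191 -2.759 -1.333
v 0.221 -2.954 -1.271
v 0.304 -3.109 -1.163
v 0.428 -3.202 -1.025
v 0.574 -3.217 -0.879
v 0.719 -3.152 -0.747
v 0.841 -3.018 -0.648
v 3.696 2.219 -2.481
v 4.304 2.868 -2.492
v 4.064 1.901 -0.779
v 3.945 3.067 -2.377
v 3.529 3.071 -2.286
v 3.151 2.88 -2.24
v 2.898 2.537 -2.249
v 2.828 2.122 -2.311
v 2.956 1.729 -2.412
v 3.254 1.447 -2.529
v 3.653 1.343 -2.635
v 4.062 1.439 -2.706
v 4.387 1.714 -2.725
v 4.554 2.104 -2.688
v 4.524 2.521 -2.604
f 2 1 4
f 2 4 3
f 4 1 5
f 4 5 3
f 5 1 6
f 5 6 3
f 6 1 7
f 6 7 3
f 7 1 8
f 7 8 3
f 8 1 9
f 8 9 3
f 9 1 10
f 9 10 3
f 10 1 11
f 10 11 3
f 11 1 2
f 11 2 3
f 12 49 28
f 49 23 52
f 28 52 17
f 49 52 28
f 12 28 24
f 28 17 29
f 24 29 13
f 28 29 24
f 12 24 33
f 24 13 34
f 33 34 19
f 24 34 33
f 12 33 45
f 33 19 48
f 45 48 22
f 33 48 45
f 12 45 49
f 45 22 53
f 49 53 23
f 45 53 49
f 13 29 40
f 29 17 43
f 40 43 21
f 29 43 40
f 17 52 30
f 52 23 51
f 30 51 16
f 52 51 30
f 23 53 50
f 53 22 46
f 50 46 14
f 53 46 50
f 22 48 47
f 48 19 35
f 47 35 18
f 48 35 47
f 19 34 39
f 34 13 36
f 39 36 20
f 34 36 39
f 15 41 27
f 41 21 42
f 27 42 16
f 41 42 27
f 15 27 25
f 27 16 26
f 25 26 14
f 27 26 25
f 15 25 32
f 25 14 31
f 32 31 18
f 25 31 32
f 15 32 37
f 32 18 38
f 37 38 20
f 32 38 37
f 15 37 41
f 37 20 44
f 41 44 21
f 37 44 41
f 16 42 30
f 42 21 43
f 30 43 17
f 42 43 30
f 14 26 50
f 26 16 51
f 50 51 23
f 26 51 50
f 18 31 47
f 31 14 46
f 47 46 22
f 31 46 47
f 20 38 39
f 38 18 35
f 39 35 19
f 38 35 39
f 21 44 40
f 44 20 36
f 40 36 13
f 44 36 40
f 55 54 57
f 55 57 56
f 57 54 58
f 57 58 56
f 58 54 59
f 58 59 56
f 59 54 60
f 59 60 56
f 60 54 61
f 60 61 56
f 61 54 62
f 61 62 56
f 62 54 63
f 62 63 56
f 63 54 64
f 63 64 56
f 64 54 65
f 64 65 56
f 65 54 66
f 65 66 56
f 66 54 67
f 66 67 56
f 67 54 68
f 67 68 56
f 68 54 69
f 68 69 56
f 69 54 70
f 69 70 56
f 70 54 71
f 70 71 56
f 71 54 55
f 71 55 56
f 73 72 75
f 73 75 74
f 75 72 76
f 75 76 74
f 76 72 77
f 76 77 74
f 77 72 78
f 77 78 74
f 78 72 79
f 78 79 74
f 79 72 80
f 79 80 74
f 80 72 81
f 80 81 74
f 81 72 82
f 81 82 74
f 82 72 83
f 82 83 74
f 83 72 84
f 83 84 74
f 84 72 85
f 84 85 74
f 85 72 86
f 85 86 74
f 86 72 73
f 86 73 74



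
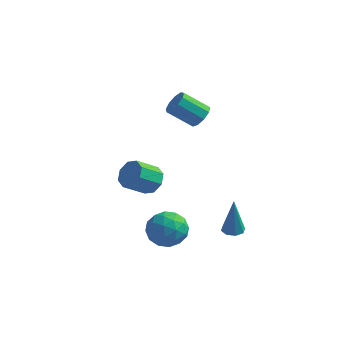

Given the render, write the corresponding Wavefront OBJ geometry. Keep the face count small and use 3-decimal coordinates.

v 0.035 -1.838 -2.466
v 1.062 -1.618 -2.898
v 0.558 -3.562 -2.102
v 1.585 -3.342 -2.534
v 1.264 -2.859 -1.557
v 0.941 -1.793 -1.783
v 0.679 -3.387 -3.217
v 0.356 -2.321 -3.443
v 1.46 -2.575 -3.362
v 1.822 -2.249 -2.336
v -0.202 -2.931 -2.664
v 0.16 -2.605 -1.638
v 0.503 -1.577 -2.714
v 1.117 -3.603 -2.286
v 0.928 -3.319 -1.712
v 1.532 -3.19 -1.966
v 0.432 -1.68 -2.058
v 1.035 -1.551 -2.312
v 1.154 -2.28 -1.524
v 0.585 -3.629 -2.688
v 1.188 -3.5 -2.942
v 0.088 -1.99 -3.034
v 0.692 -1.861 -3.288
v 0.466 -2.9 -3.476
v 1.341 -2.01 -3.241
v 1.647 -3.023 -3.027
v 1.115 -3.05 -3.428
v 0.925 -2.423 -3.561
v 1.553 -1.818 -2.638
v 1.86 -2.831 -2.424
v 1.671 -2.547 -1.85
v 1.482 -1.921 -1.982
v 1.787 -2.381 -2.911
v -0.24 -2.349 -2.576
v 0.067 -3.362 -2.362
v 0.138 -3.259 -3.018
v -0.051 -2.633 -3.15
v -0.027 -2.157 -1.973
v 0.279 -3.17 -1.759
v 0.695 -2.757 -1.439
v 0.505 -2.13 -1.572
v -0.167 -2.799 -2.089
v 0.773 2.011 2.953
v 1.268 1.828 3.486
v 0.023 1.405 4.499
v -0.473 1.589 3.967
v 1.137 2.322 3.531
v -0.108 1.899 4.544
v 0.836 2.67 3.306
v -0.41 2.248 4.319
v 0.505 2.711 2.916
v -0.741 2.288 3.929
v 0.299 2.424 2.544
v -0.946 2.001 3.557
v 0.315 1.944 2.363
v -0.93 1.521 3.376
v 0.545 1.496 2.459
v -0.7 1.073 3.472
v 0.882 1.288 2.786
v -0.363 0.866 3.799
v 1.167 1.42 3.191
v -0.078 0.997 4.205
v 3.787 -1.326 -2.569
v 4.374 -1.453 -2.585
v 3.833 -1.394 -0.411
v 4.292 -1.002 -2.57
v 3.915 -0.74 -2.554
v 3.463 -0.822 -2.547
v 3.201 -1.2 -2.553
v 3.283 -1.651 -2.569
v 3.66 -1.913 -2.585
v 4.112 -1.831 -2.592
v -2.244 2.712 -3.1
v -1.597 2.775 -2.463
v -2.409 1.811 -1.543
v -3.056 1.748 -2.18
v -2.091 3.26 -2.39
v -2.903 2.297 -1.47
v -2.675 3.425 -2.733
v -3.486 2.461 -1.813
v -3.006 3.171 -3.291
v -3.818 2.207 -2.371
v -2.891 2.649 -3.737
v -3.703 1.685 -2.817
v -2.397 2.163 -3.81
v -3.209 1.2 -2.89
v -1.814 1.999 -3.467
v -2.625 1.035 -2.547
v -1.482 2.253 -2.909
v -2.294 1.289 -1.989
f 1 38 17
f 38 12 41
f 17 41 6
f 38 41 17
f 1 17 13
f 17 6 18
f 13 18 2
f 17 18 13
f 1 13 22
f 13 2 23
f 22 23 8
f 13 23 22
f 1 22 34
f 22 8 37
f 34 37 11
f 22 37 34
f 1 34 38
f 34 11 42
f 38 42 12
f 34 42 38
f 2 18 29
f 18 6 32
f 29 32 10
f 18 32 29
f 6 41 19
f 41 12 40
f 19 40 5
f 41 40 19
f 12 42 39
f 42 11 35
f 39 35 3
f 42 35 39
f 11 37 36
f 37 8 24
f 36 24 7
f 37 24 36
f 8 23 28
f 23 2 25
f 28 25 9
f 23 25 28
f 4 30 16
f 30 10 31
f 16 31 5
f 30 31 16
f 4 16 14
f 16 5 15
f 14 15 3
f 16 15 14
f 4 14 21
f 14 3 20
f 21 20 7
f 14 20 21
f 4 21 26
f 21 7 27
f 26 27 9
f 21 27 26
f 4 26 30
f 26 9 33
f 30 33 10
f 26 33 30
f 5 31 19
f 31 10 32
f 19 32 6
f 31 32 19
f 3 15 39
f 15 5 40
f 39 40 12
f 15 40 39
f 7 20 36
f 20 3 35
f 36 35 11
f 20 35 36
f 9 27 28
f 27 7 24
f 28 24 8
f 27 24 28
f 10 33 29
f 33 9 25
f 29 25 2
f 33 25 29
f 44 43 47
f 44 47 45
f 45 47 48
f 45 48 46
f 47 43 49
f 47 49 48
f 48 49 50
f 48 50 46
f 49 43 51
f 49 51 50
f 50 51 52
f 50 52 46
f 51 43 53
f 51 53 52
f 52 53 54
f 52 54 46
f 53 43 55
f 53 55 54
f 54 55 56
f 54 56 46
f 55 43 57
f 55 57 56
f 56 57 58
f 56 58 46
f 57 43 59
f 57 59 58
f 58 59 60
f 58 60 46
f 59 43 61
f 59 61 60
f 60 61 62
f 60 62 46
f 61 43 44
f 61 44 62
f 62 44 45
f 62 45 46
f 64 63 66
f 64 66 65
f 66 63 67
f 66 67 65
f 67 63 68
f 67 68 65
f 68 63 69
f 68 69 65
f 69 63 70
f 69 70 65
f 70 63 71
f 70 71 65
f 71 63 72
f 71 72 65
f 72 63 64
f 72 64 65
f 74 73 77
f 74 77 75
f 75 77 78
f 75 78 76
f 77 73 79
f 77 79 78
f 78 79 80
f 78 80 76
f 79 73 81
f 79 81 80
f 80 81 82
f 80 82 76
f 81 73 83
f 81 83 82
f 82 83 84
f 82 84 76
f 83 73 85
f 83 85 84
f 84 85 86
f 84 86 76
f 85 73 87
f 85 87 86
f 86 87 88
f 86 88 76
f 87 73 89
f 87 89 88
f 88 89 90
f 88 90 76
f 89 73 74
f 89 74 90
f 90 74 75
f 90 75 76



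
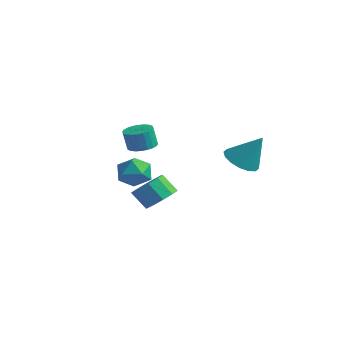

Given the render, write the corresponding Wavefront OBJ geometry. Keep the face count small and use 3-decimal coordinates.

v -0.175 -1.5 0.208
v 0.33 -0.927 0.807
v -0.401 -1.227 1.71
v -0.905 -1.8 1.112
v -0.108 -0.599 0.562
v -0.839 -0.899 1.465
v -0.571 -0.615 0.182
v -1.302 -0.915 1.085
v -0.883 -0.969 -0.188
v -1.614 -1.27 0.715
v -0.924 -1.526 -0.407
v -1.655 -1.826 0.497
v -0.679 -2.073 -0.39
v -1.41 -2.373 0.513
v -0.241 -2.401 -0.145
v -0.972 -2.701 0.758
v 0.222 -2.385 0.235
v -0.509 -2.685 1.138
v 0.534 -2.03 0.605
v -0.197 -2.331 1.508
v 0.575 -1.474 0.823
v -0.156 -1.774 1.727
v 1.123 2.541 2.114
v 2.012 2.183 1.764
v 1.997 3.119 3.746
v 1.991 2.684 1.598
v 1.737 3.146 1.57
v 1.319 3.446 1.688
v 0.848 3.504 1.92
v 0.451 3.303 2.204
v 0.234 2.898 2.464
v 0.255 2.397 2.63
v 0.508 1.935 2.658
v 0.927 1.635 2.54
v 1.397 1.578 2.308
v 1.795 1.778 2.024
v -1.531 -1.524 3.391
v -0.824 -1.799 3.437
v -0.962 -1.971 4.535
v -1.669 -1.696 4.489
v -0.777 -1.511 3.488
v -0.916 -1.683 4.586
v -0.845 -1.224 3.525
v -0.984 -1.396 4.623
v -1.018 -0.984 3.54
v -1.156 -1.156 4.638
v -1.268 -0.825 3.534
v -1.407 -0.997 4.632
v -1.559 -0.773 3.505
v -1.697 -0.945 4.603
v -1.845 -0.835 3.459
v -1.984 -1.007 4.557
v -2.083 -1.003 3.403
v -2.222 -1.174 4.501
v -2.238 -1.249 3.345
v -2.376 -1.421 4.443
v -2.284 -1.537 3.294
v -2.423 -1.709 4.392
v -2.216 -1.824 3.257
v -2.355 -1.996 4.355
v -2.044 -2.064 3.242
v -2.182 -2.236 4.34
v -1.793 -2.223 3.248
v -1.932 -2.395 4.346
v -1.503 -2.275 3.277
v -1.641 -2.447 4.375
v -1.216 -2.213 3.323
v -1.355 -2.385 4.421
v -0.978 -2.046 3.379
v -1.117 -2.217 4.477
v -0.082 -3.257 3.52
v 0.858 -3.122 3.404
v -0.078 -4.278 2.356
v 0.862 -4.143 2.24
v 0.535 -4.587 3.022
v 0.533 -3.956 3.742
v 0.247 -3.444 2.018
v 0.245 -2.813 2.738
v 1.062 -3.237 2.476
v 1.24 -3.944 3.097
v -0.46 -3.456 2.663
v -0.282 -4.163 3.284
f 2 1 5
f 2 5 3
f 3 5 6
f 3 6 4
f 5 1 7
f 5 7 6
f 6 7 8
f 6 8 4
f 7 1 9
f 7 9 8
f 8 9 10
f 8 10 4
f 9 1 11
f 9 11 10
f 10 11 12
f 10 12 4
f 11 1 13
f 11 13 12
f 12 13 14
f 12 14 4
f 13 1 15
f 13 15 14
f 14 15 16
f 14 16 4
f 15 1 17
f 15 17 16
f 16 17 18
f 16 18 4
f 17 1 19
f 17 19 18
f 18 19 20
f 18 20 4
f 19 1 21
f 19 21 20
f 20 21 22
f 20 22 4
f 21 1 2
f 21 2 22
f 22 2 3
f 22 3 4
f 24 23 26
f 24 26 25
f 26 23 27
f 26 27 25
f 27 23 28
f 27 28 25
f 28 23 29
f 28 29 25
f 29 23 30
f 29 30 25
f 30 23 31
f 30 31 25
f 31 23 32
f 31 32 25
f 32 23 33
f 32 33 25
f 33 23 34
f 33 34 25
f 34 23 35
f 34 35 25
f 35 23 36
f 35 36 25
f 36 23 24
f 36 24 25
f 38 37 41
f 38 41 39
f 39 41 42
f 39 42 40
f 41 37 43
f 41 43 42
f 42 43 44
f 42 44 40
f 43 37 45
f 43 45 44
f 44 45 46
f 44 46 40
f 45 37 47
f 45 47 46
f 46 47 48
f 46 48 40
f 47 37 49
f 47 49 48
f 48 49 50
f 48 50 40
f 49 37 51
f 49 51 50
f 50 51 52
f 50 52 40
f 51 37 53
f 51 53 52
f 52 53 54
f 52 54 40
f 53 37 55
f 53 55 54
f 54 55 56
f 54 56 40
f 55 37 57
f 55 57 56
f 56 57 58
f 56 58 40
f 57 37 59
f 57 59 58
f 58 59 60
f 58 60 40
f 59 37 61
f 59 61 60
f 60 61 62
f 60 62 40
f 61 37 63
f 61 63 62
f 62 63 64
f 62 64 40
f 63 37 65
f 63 65 64
f 64 65 66
f 64 66 40
f 65 37 67
f 65 67 66
f 66 67 68
f 66 68 40
f 67 37 69
f 67 69 68
f 68 69 70
f 68 70 40
f 69 37 38
f 69 38 70
f 70 38 39
f 70 39 40
f 71 82 76
f 71 76 72
f 71 72 78
f 71 78 81
f 71 81 82
f 72 76 80
f 76 82 75
f 82 81 73
f 81 78 77
f 78 72 79
f 74 80 75
f 74 75 73
f 74 73 77
f 74 77 79
f 74 79 80
f 75 80 76
f 73 75 82
f 77 73 81
f 79 77 78
f 80 79 72



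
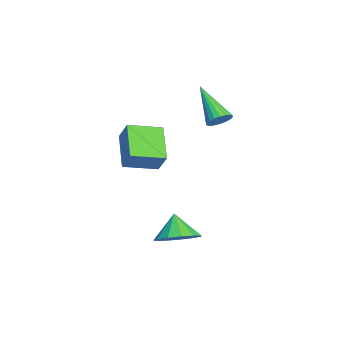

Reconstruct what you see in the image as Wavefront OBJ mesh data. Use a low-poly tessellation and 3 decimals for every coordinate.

v 3.097 -1.247 1.721
v 1.694 -1.499 2.837
v 2.621 0.135 1.435
v 1.218 -0.116 2.551
v 3.702 -0.864 2.569
v 2.299 -1.115 3.685
v 3.226 0.519 2.283
v 1.823 0.267 3.399
v 3.092 0.935 -2.145
v 3.912 0.601 -1.749
v 2.488 0.745 -1.055
v 3.906 1.14 -1.659
v 3.641 1.614 -1.723
v 3.202 1.872 -1.92
v 2.728 1.833 -2.19
v 2.369 1.509 -2.445
v 2.24 1.003 -2.604
v 2.381 0.475 -2.618
v 2.748 0.093 -2.482
v 3.223 -0.021 -2.239
v 3.657 0.168 -1.966
v -1.433 2.343 2.644
v -0.993 1.953 2.763
v -2.627 1.457 4.156
v -0.937 2.157 2.927
v -0.98 2.397 3.034
v -1.113 2.627 3.064
v -1.308 2.801 3.011
v -1.529 2.884 2.885
v -1.731 2.859 2.712
v -1.873 2.733 2.525
v -1.929 2.529 2.362
v -1.886 2.288 2.254
v -1.754 2.058 2.224
v -1.558 1.884 2.277
v -1.337 1.802 2.403
v -1.136 1.826 2.576
f 2 4 1
f 5 2 1
f 1 4 3
f 3 5 1
f 2 8 4
f 6 2 5
f 6 8 2
f 4 8 3
f 7 5 3
f 3 8 7
f 7 6 5
f 8 6 7
f 10 9 12
f 10 12 11
f 12 9 13
f 12 13 11
f 13 9 14
f 13 14 11
f 14 9 15
f 14 15 11
f 15 9 16
f 15 16 11
f 16 9 17
f 16 17 11
f 17 9 18
f 17 18 11
f 18 9 19
f 18 19 11
f 19 9 20
f 19 20 11
f 20 9 21
f 20 21 11
f 21 9 10
f 21 10 11
f 23 22 25
f 23 25 24
f 25 22 26
f 25 26 24
f 26 22 27
f 26 27 24
f 27 22 28
f 27 28 24
f 28 22 29
f 28 29 24
f 29 22 30
f 29 30 24
f 30 22 31
f 30 31 24
f 31 22 32
f 31 32 24
f 32 22 33
f 32 33 24
f 33 22 34
f 33 34 24
f 34 22 35
f 34 35 24
f 35 22 36
f 35 36 24
f 36 22 37
f 36 37 24
f 37 22 23
f 37 23 24



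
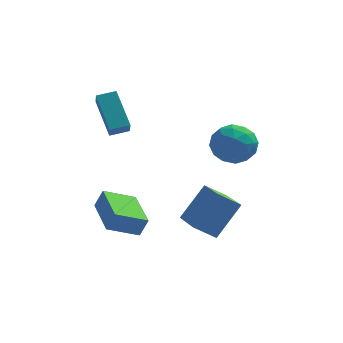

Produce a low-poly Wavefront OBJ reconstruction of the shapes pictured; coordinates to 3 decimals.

v -2.436 -2.026 -3.28
v -2.099 -1.938 -2.494
v -3.007 -0.005 -3.261
v -2.669 0.083 -2.475
v -1.171 -1.663 -3.865
v -0.833 -1.575 -3.079
v -1.741 0.358 -3.846
v -1.404 0.446 -3.06
v -2.481 2.194 -0.229
v -3.095 3.553 0.979
v -2.537 2.763 -0.898
v -3.152 4.122 0.311
v -1.668 2.438 -0.091
v -2.283 3.797 1.118
v -1.725 3.007 -0.759
v -2.339 4.366 0.449
v 1.493 3.573 -1.919
v 1.976 4.253 -1.262
v 3.024 3.007 -2.458
v 3.507 3.687 -1.801
v 2.97 2.859 -1.408
v 2.024 3.208 -1.075
v 2.976 4.052 -2.645
v 2.03 4.401 -2.312
v 2.892 4.548 -1.71
v 2.889 3.811 -0.946
v 2.111 3.449 -2.774
v 2.108 2.712 -2.01
v 1.6 3.963 -1.543
v 3.4 3.297 -2.177
v 3.084 2.811 -1.946
v 3.368 3.21 -1.56
v 1.629 3.349 -1.434
v 1.913 3.748 -1.047
v 2.497 2.929 -1.133
v 3.087 3.512 -2.673
v 3.371 3.911 -2.286
v 1.632 4.05 -2.16
v 1.916 4.449 -1.774
v 2.503 4.331 -2.587
v 2.423 4.536 -1.42
v 3.322 4.203 -1.737
v 3.01 4.418 -2.233
v 2.454 4.623 -2.037
v 2.421 4.102 -0.971
v 3.32 3.77 -1.288
v 3.005 3.283 -1.057
v 2.449 3.489 -0.861
v 2.959 4.276 -1.234
v 1.68 3.49 -2.432
v 2.579 3.158 -2.749
v 2.551 3.771 -2.859
v 1.995 3.977 -2.663
v 1.678 3.057 -1.983
v 2.577 2.724 -2.3
v 2.546 2.637 -1.683
v 1.99 2.842 -1.487
v 2.041 2.984 -2.486
v 1.792 -1.244 -4.266
v 0.879 -1.343 -3.59
v 1.266 0.298 -4.751
v 0.353 0.199 -4.075
v 2.747 -0.479 -2.865
v 1.834 -0.578 -2.189
v 2.221 1.063 -3.35
v 1.308 0.964 -2.674
f 2 4 1
f 5 2 1
f 1 4 3
f 3 5 1
f 2 8 4
f 6 2 5
f 6 8 2
f 4 8 3
f 7 5 3
f 3 8 7
f 7 6 5
f 8 6 7
f 10 12 9
f 13 10 9
f 9 12 11
f 11 13 9
f 10 16 12
f 14 10 13
f 14 16 10
f 12 16 11
f 15 13 11
f 11 16 15
f 15 14 13
f 16 14 15
f 17 54 33
f 54 28 57
f 33 57 22
f 54 57 33
f 17 33 29
f 33 22 34
f 29 34 18
f 33 34 29
f 17 29 38
f 29 18 39
f 38 39 24
f 29 39 38
f 17 38 50
f 38 24 53
f 50 53 27
f 38 53 50
f 17 50 54
f 50 27 58
f 54 58 28
f 50 58 54
f 18 34 45
f 34 22 48
f 45 48 26
f 34 48 45
f 22 57 35
f 57 28 56
f 35 56 21
f 57 56 35
f 28 58 55
f 58 27 51
f 55 51 19
f 58 51 55
f 27 53 52
f 53 24 40
f 52 40 23
f 53 40 52
f 24 39 44
f 39 18 41
f 44 41 25
f 39 41 44
f 20 46 32
f 46 26 47
f 32 47 21
f 46 47 32
f 20 32 30
f 32 21 31
f 30 31 19
f 32 31 30
f 20 30 37
f 30 19 36
f 37 36 23
f 30 36 37
f 20 37 42
f 37 23 43
f 42 43 25
f 37 43 42
f 20 42 46
f 42 25 49
f 46 49 26
f 42 49 46
f 21 47 35
f 47 26 48
f 35 48 22
f 47 48 35
f 19 31 55
f 31 21 56
f 55 56 28
f 31 56 55
f 23 36 52
f 36 19 51
f 52 51 27
f 36 51 52
f 25 43 44
f 43 23 40
f 44 40 24
f 43 40 44
f 26 49 45
f 49 25 41
f 45 41 18
f 49 41 45
f 60 62 59
f 63 60 59
f 59 62 61
f 61 63 59
f 60 66 62
f 64 60 63
f 64 66 60
f 62 66 61
f 65 63 61
f 61 66 65
f 65 64 63
f 66 64 65



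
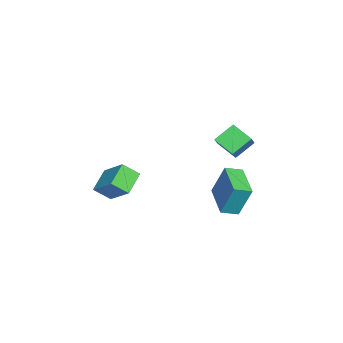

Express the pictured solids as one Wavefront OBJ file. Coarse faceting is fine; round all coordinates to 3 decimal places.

v -4.145 1.961 1.748
v -3.041 1.986 2.702
v -3.612 3.034 1.104
v -2.508 3.059 2.058
v -3.412 1.101 0.922
v -2.308 1.126 1.876
v -2.879 2.174 0.278
v -1.775 2.199 1.232
v -1.2 1.206 -1.352
v -1.138 1.91 0.519
v -1.651 2.078 -1.665
v -1.589 2.781 0.206
v 0.669 2.039 -1.726
v 0.731 2.742 0.145
v 0.218 2.91 -2.039
v 0.28 3.614 -0.168
v -1.239 -5.198 -2.166
v -2.553 -4.901 -1.44
v -1.447 -4.293 -2.911
v -2.76 -3.997 -2.185
v -0.28 -3.963 -0.935
v -1.593 -3.667 -0.209
v -0.487 -3.059 -1.68
v -1.801 -2.762 -0.954
f 2 4 1
f 5 2 1
f 1 4 3
f 3 5 1
f 2 8 4
f 6 2 5
f 6 8 2
f 4 8 3
f 7 5 3
f 3 8 7
f 7 6 5
f 8 6 7
f 10 12 9
f 13 10 9
f 9 12 11
f 11 13 9
f 10 16 12
f 14 10 13
f 14 16 10
f 12 16 11
f 15 13 11
f 11 16 15
f 15 14 13
f 16 14 15
f 18 20 17
f 21 18 17
f 17 20 19
f 19 21 17
f 18 24 20
f 22 18 21
f 22 24 18
f 20 24 19
f 23 21 19
f 19 24 23
f 23 22 21
f 24 22 23



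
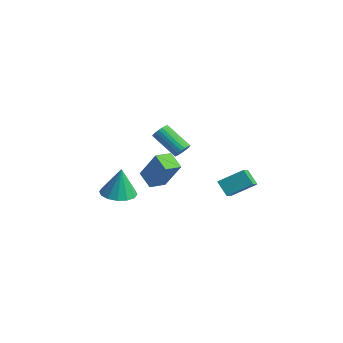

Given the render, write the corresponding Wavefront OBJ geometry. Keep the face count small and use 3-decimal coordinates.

v -1.882 -2.049 -1.438
v -0.927 -1.688 0.282
v -1.923 -1.008 -1.634
v -0.967 -0.647 0.085
v -0.873 -2.113 -1.985
v 0.083 -1.752 -0.266
v -0.913 -1.072 -2.182
v 0.042 -0.711 -0.462
v 3.207 0.209 -1.451
v 3.813 -0.568 -0.877
v 2.461 0.16 -0.728
v 3.067 -0.616 -0.155
v 3.913 1.356 -0.645
v 4.519 0.58 -0.072
v 3.167 1.308 0.077
v 3.773 0.531 0.651
v -3.302 -2.499 -3.51
v -2.27 -2.623 -3.544
v -3.218 -2.321 -1.65
v -2.348 -2.093 -3.591
v -2.681 -1.671 -3.617
v -3.181 -1.471 -3.614
v -3.713 -1.547 -3.583
v -4.135 -1.877 -3.532
v -4.334 -2.375 -3.476
v -4.256 -2.905 -3.428
v -3.922 -3.327 -3.403
v -3.422 -3.527 -3.406
v -2.89 -3.451 -3.437
v -2.468 -3.121 -3.488
v 1.119 -1.409 1.499
v 1.442 -1.717 1.784
v 0.065 -2.179 2.847
v -0.259 -1.871 2.561
v 1.458 -1.523 1.889
v 0.081 -1.985 2.952
v 1.416 -1.31 1.926
v 0.038 -1.772 2.989
v 1.322 -1.114 1.89
v -0.056 -1.577 2.953
v 1.192 -0.969 1.785
v -0.185 -1.432 2.848
v 1.051 -0.9 1.631
v -0.327 -1.363 2.694
v 0.92 -0.919 1.455
v -0.457 -1.381 2.518
v 0.825 -1.023 1.285
v -0.553 -1.485 2.348
v 0.779 -1.193 1.153
v -0.598 -1.655 2.216
v 0.793 -1.401 1.08
v -0.584 -1.863 2.143
v 0.863 -1.61 1.08
v -0.514 -2.072 2.143
v 0.977 -1.784 1.152
v -0.4 -2.246 2.215
v 1.116 -1.894 1.284
v -0.262 -2.356 2.347
v 1.255 -1.919 1.453
v -0.123 -2.381 2.516
v 1.37 -1.857 1.63
v -0.007 -2.319 2.693
f 2 4 1
f 5 2 1
f 1 4 3
f 3 5 1
f 2 8 4
f 6 2 5
f 6 8 2
f 4 8 3
f 7 5 3
f 3 8 7
f 7 6 5
f 8 6 7
f 10 12 9
f 13 10 9
f 9 12 11
f 11 13 9
f 10 16 12
f 14 10 13
f 14 16 10
f 12 16 11
f 15 13 11
f 11 16 15
f 15 14 13
f 16 14 15
f 18 17 20
f 18 20 19
f 20 17 21
f 20 21 19
f 21 17 22
f 21 22 19
f 22 17 23
f 22 23 19
f 23 17 24
f 23 24 19
f 24 17 25
f 24 25 19
f 25 17 26
f 25 26 19
f 26 17 27
f 26 27 19
f 27 17 28
f 27 28 19
f 28 17 29
f 28 29 19
f 29 17 30
f 29 30 19
f 30 17 18
f 30 18 19
f 32 31 35
f 32 35 33
f 33 35 36
f 33 36 34
f 35 31 37
f 35 37 36
f 36 37 38
f 36 38 34
f 37 31 39
f 37 39 38
f 38 39 40
f 38 40 34
f 39 31 41
f 39 41 40
f 40 41 42
f 40 42 34
f 41 31 43
f 41 43 42
f 42 43 44
f 42 44 34
f 43 31 45
f 43 45 44
f 44 45 46
f 44 46 34
f 45 31 47
f 45 47 46
f 46 47 48
f 46 48 34
f 47 31 49
f 47 49 48
f 48 49 50
f 48 50 34
f 49 31 51
f 49 51 50
f 50 51 52
f 50 52 34
f 51 31 53
f 51 53 52
f 52 53 54
f 52 54 34
f 53 31 55
f 53 55 54
f 54 55 56
f 54 56 34
f 55 31 57
f 55 57 56
f 56 57 58
f 56 58 34
f 57 31 59
f 57 59 58
f 58 59 60
f 58 60 34
f 59 31 61
f 59 61 60
f 60 61 62
f 60 62 34
f 61 31 32
f 61 32 62
f 62 32 33
f 62 33 34



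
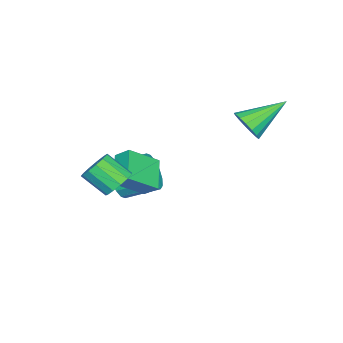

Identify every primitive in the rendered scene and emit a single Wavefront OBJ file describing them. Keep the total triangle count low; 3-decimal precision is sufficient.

v -3.286 1.746 -0.261
v -2.881 1.638 0.397
v -4.554 2.854 0.701
v -2.728 1.944 0.247
v -2.702 2.204 -0.019
v -2.811 2.359 -0.341
v -3.028 2.374 -0.645
v -3.304 2.245 -0.86
v -3.576 2.001 -0.938
v -3.781 1.699 -0.861
v -3.873 1.408 -0.647
v -3.83 1.194 -0.344
v -3.663 1.106 -0.022
v -3.409 1.165 0.245
v -3.127 1.357 0.396
v -1.73 -1.779 -2.563
v -0.788 -2.6 -1.629
v -1.69 -1.159 -2.059
v -0.748 -1.98 -1.125
v -0.552 -1.26 -3.295
v 0.39 -2.081 -2.361
v -0.512 -0.64 -2.791
v 0.43 -1.461 -1.857
v 1.074 -1.49 -1.779
v 1.741 -1.627 -1.978
v 1.774 -2.628 -1.181
v 1.106 -2.49 -0.981
v 1.766 -1.378 -1.667
v 1.798 -2.378 -0.869
v 1.571 -1.164 -1.39
v 1.603 -2.164 -0.593
v 1.218 -1.053 -1.238
v 1.251 -2.054 -0.44
v 0.819 -1.082 -1.257
v 0.852 -2.082 -0.459
v 0.501 -1.239 -1.441
v 0.534 -2.24 -0.644
v 0.365 -1.477 -1.733
v 0.398 -2.477 -0.936
v 0.454 -1.718 -2.04
v 0.487 -2.718 -1.242
v 0.74 -1.887 -2.263
v 0.772 -2.887 -1.466
v 1.131 -1.93 -2.333
v 1.164 -2.93 -1.535
v 1.504 -1.833 -2.227
v 1.537 -2.833 -1.429
v -1.88 -3.033 -3.863
v -1.35 -3.155 -3.146
v -1.851 -1.868 -2.559
v -2.38 -1.747 -3.277
v -1.09 -2.915 -3.449
v -1.59 -1.628 -2.862
v -1.041 -2.707 -3.863
v -1.541 -1.421 -3.276
v -1.217 -2.587 -4.277
v -1.717 -1.3 -3.69
v -1.57 -2.586 -4.58
v -2.071 -1.299 -3.994
v -2.007 -2.705 -4.692
v -2.507 -1.418 -4.105
v -2.409 -2.912 -4.581
v -2.91 -1.625 -3.994
v -2.67 -3.152 -4.278
v -3.17 -1.865 -3.691
v -2.719 -3.359 -3.864
v -3.219 -2.073 -3.277
v -2.543 -3.48 -3.45
v -3.043 -2.193 -2.863
v -2.189 -3.481 -3.146
v -2.69 -2.194 -2.56
v -1.753 -3.362 -3.035
v -2.253 -2.075 -2.448
f 2 1 4
f 2 4 3
f 4 1 5
f 4 5 3
f 5 1 6
f 5 6 3
f 6 1 7
f 6 7 3
f 7 1 8
f 7 8 3
f 8 1 9
f 8 9 3
f 9 1 10
f 9 10 3
f 10 1 11
f 10 11 3
f 11 1 12
f 11 12 3
f 12 1 13
f 12 13 3
f 13 1 14
f 13 14 3
f 14 1 15
f 14 15 3
f 15 1 2
f 15 2 3
f 17 19 16
f 20 17 16
f 16 19 18
f 18 20 16
f 17 23 19
f 21 17 20
f 21 23 17
f 19 23 18
f 22 20 18
f 18 23 22
f 22 21 20
f 23 21 22
f 25 24 28
f 25 28 26
f 26 28 29
f 26 29 27
f 28 24 30
f 28 30 29
f 29 30 31
f 29 31 27
f 30 24 32
f 30 32 31
f 31 32 33
f 31 33 27
f 32 24 34
f 32 34 33
f 33 34 35
f 33 35 27
f 34 24 36
f 34 36 35
f 35 36 37
f 35 37 27
f 36 24 38
f 36 38 37
f 37 38 39
f 37 39 27
f 38 24 40
f 38 40 39
f 39 40 41
f 39 41 27
f 40 24 42
f 40 42 41
f 41 42 43
f 41 43 27
f 42 24 44
f 42 44 43
f 43 44 45
f 43 45 27
f 44 24 46
f 44 46 45
f 45 46 47
f 45 47 27
f 46 24 25
f 46 25 47
f 47 25 26
f 47 26 27
f 49 48 52
f 49 52 50
f 50 52 53
f 50 53 51
f 52 48 54
f 52 54 53
f 53 54 55
f 53 55 51
f 54 48 56
f 54 56 55
f 55 56 57
f 55 57 51
f 56 48 58
f 56 58 57
f 57 58 59
f 57 59 51
f 58 48 60
f 58 60 59
f 59 60 61
f 59 61 51
f 60 48 62
f 60 62 61
f 61 62 63
f 61 63 51
f 62 48 64
f 62 64 63
f 63 64 65
f 63 65 51
f 64 48 66
f 64 66 65
f 65 66 67
f 65 67 51
f 66 48 68
f 66 68 67
f 67 68 69
f 67 69 51
f 68 48 70
f 68 70 69
f 69 70 71
f 69 71 51
f 70 48 72
f 70 72 71
f 71 72 73
f 71 73 51
f 72 48 49
f 72 49 73
f 73 49 50
f 73 50 51

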